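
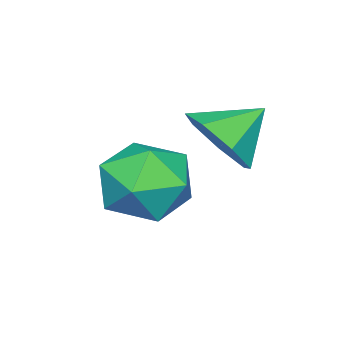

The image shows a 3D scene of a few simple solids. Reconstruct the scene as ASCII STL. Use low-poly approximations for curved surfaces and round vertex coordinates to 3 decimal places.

solid 
facet normal 0.506 0.615 0.605
outer loop
vertex 3.358 -0.911 -3.265
vertex 3.404 -1.563 -2.641
vertex 4.055 -1.486 -3.263
endloop
endfacet
facet normal 0.635 0.769 -0.079
outer loop
vertex 3.358 -0.911 -3.265
vertex 4.055 -1.486 -3.263
vertex 3.668 -1.247 -4.045
endloop
endfacet
facet normal 0.011 0.920 -0.392
outer loop
vertex 3.358 -0.911 -3.265
vertex 3.668 -1.247 -4.045
vertex 2.777 -1.177 -3.905
endloop
endfacet
facet normal -0.502 0.859 0.099
outer loop
vertex 3.358 -0.911 -3.265
vertex 2.777 -1.177 -3.905
vertex 2.614 -1.372 -3.037
endloop
endfacet
facet normal -0.196 0.671 0.715
outer loop
vertex 3.358 -0.911 -3.265
vertex 2.614 -1.372 -3.037
vertex 3.404 -1.563 -2.641
endloop
endfacet
facet normal 0.902 0.185 -0.390
outer loop
vertex 3.668 -1.247 -4.045
vertex 4.055 -1.486 -3.263
vertex 3.906 -2.108 -3.903
endloop
endfacet
facet normal 0.693 -0.064 0.718
outer loop
vertex 4.055 -1.486 -3.263
vertex 3.404 -1.563 -2.641
vertex 3.743 -2.303 -3.035
endloop
endfacet
facet normal -0.443 0.025 0.896
outer loop
vertex 3.404 -1.563 -2.641
vertex 2.614 -1.372 -3.037
vertex 2.852 -2.233 -2.895
endloop
endfacet
facet normal -0.938 0.330 -0.102
outer loop
vertex 2.614 -1.372 -3.037
vertex 2.777 -1.177 -3.905
vertex 2.465 -1.994 -3.677
endloop
endfacet
facet normal -0.107 0.429 -0.897
outer loop
vertex 2.777 -1.177 -3.905
vertex 3.668 -1.247 -4.045
vertex 3.116 -1.917 -4.299
endloop
endfacet
facet normal 0.502 -0.859 -0.099
outer loop
vertex 3.162 -2.569 -3.675
vertex 3.906 -2.108 -3.903
vertex 3.743 -2.303 -3.035
endloop
endfacet
facet normal -0.011 -0.920 0.392
outer loop
vertex 3.162 -2.569 -3.675
vertex 3.743 -2.303 -3.035
vertex 2.852 -2.233 -2.895
endloop
endfacet
facet normal -0.635 -0.769 0.079
outer loop
vertex 3.162 -2.569 -3.675
vertex 2.852 -2.233 -2.895
vertex 2.465 -1.994 -3.677
endloop
endfacet
facet normal -0.506 -0.615 -0.605
outer loop
vertex 3.162 -2.569 -3.675
vertex 2.465 -1.994 -3.677
vertex 3.116 -1.917 -4.299
endloop
endfacet
facet normal 0.196 -0.671 -0.715
outer loop
vertex 3.162 -2.569 -3.675
vertex 3.116 -1.917 -4.299
vertex 3.906 -2.108 -3.903
endloop
endfacet
facet normal 0.938 -0.330 0.102
outer loop
vertex 3.743 -2.303 -3.035
vertex 3.906 -2.108 -3.903
vertex 4.055 -1.486 -3.263
endloop
endfacet
facet normal 0.107 -0.429 0.897
outer loop
vertex 2.852 -2.233 -2.895
vertex 3.743 -2.303 -3.035
vertex 3.404 -1.563 -2.641
endloop
endfacet
facet normal -0.902 -0.185 0.390
outer loop
vertex 2.465 -1.994 -3.677
vertex 2.852 -2.233 -2.895
vertex 2.614 -1.372 -3.037
endloop
endfacet
facet normal -0.693 0.064 -0.718
outer loop
vertex 3.116 -1.917 -4.299
vertex 2.465 -1.994 -3.677
vertex 2.777 -1.177 -3.905
endloop
endfacet
facet normal 0.443 -0.025 -0.896
outer loop
vertex 3.906 -2.108 -3.903
vertex 3.116 -1.917 -4.299
vertex 3.668 -1.247 -4.045
endloop
endfacet
facet normal 0.709 -0.427 -0.561
outer loop
vertex 3.441 -0.584 -1.784
vertex 2.961 -0.588 -2.387
vertex 3.46 -0.041 -2.173
endloop
endfacet
facet normal 0.185 0.568 0.802
outer loop
vertex 3.441 -0.584 -1.784
vertex 3.46 -0.041 -2.173
vertex 2.239 -0.152 -1.813
endloop
endfacet
facet normal 0.709 -0.426 -0.562
outer loop
vertex 3.46 -0.041 -2.173
vertex 2.961 -0.588 -2.387
vertex 3.103 0.091 -2.723
endloop
endfacet
facet normal -0.016 0.970 0.243
outer loop
vertex 3.46 -0.041 -2.173
vertex 3.103 0.091 -2.723
vertex 2.239 -0.152 -1.813
endloop
endfacet
facet normal 0.709 -0.426 -0.562
outer loop
vertex 3.103 0.091 -2.723
vertex 2.961 -0.588 -2.387
vertex 2.64 -0.289 -3.019
endloop
endfacet
facet normal -0.507 0.821 -0.262
outer loop
vertex 3.103 0.091 -2.723
vertex 2.64 -0.289 -3.019
vertex 2.239 -0.152 -1.813
endloop
endfacet
facet normal 0.709 -0.427 -0.562
outer loop
vertex 2.64 -0.289 -3.019
vertex 2.961 -0.588 -2.387
vertex 2.419 -0.893 -2.839
endloop
endfacet
facet normal -0.914 0.236 -0.331
outer loop
vertex 2.64 -0.289 -3.019
vertex 2.419 -0.893 -2.839
vertex 2.239 -0.152 -1.813
endloop
endfacet
facet normal 0.709 -0.428 -0.561
outer loop
vertex 2.419 -0.893 -2.839
vertex 2.961 -0.588 -2.387
vertex 2.606 -1.267 -2.318
endloop
endfacet
facet normal -0.934 -0.347 0.086
outer loop
vertex 2.419 -0.893 -2.839
vertex 2.606 -1.267 -2.318
vertex 2.239 -0.152 -1.813
endloop
endfacet
facet normal 0.708 -0.427 -0.562
outer loop
vertex 2.606 -1.267 -2.318
vertex 2.961 -0.588 -2.387
vertex 3.061 -1.13 -1.849
endloop
endfacet
facet normal -0.551 -0.488 0.677
outer loop
vertex 2.606 -1.267 -2.318
vertex 3.061 -1.13 -1.849
vertex 2.239 -0.152 -1.813
endloop
endfacet
facet normal 0.709 -0.427 -0.562
outer loop
vertex 3.061 -1.13 -1.849
vertex 2.961 -0.588 -2.387
vertex 3.441 -0.584 -1.784
endloop
endfacet
facet normal -0.053 -0.081 0.995
outer loop
vertex 3.061 -1.13 -1.849
vertex 3.441 -0.584 -1.784
vertex 2.239 -0.152 -1.813
endloop
endfacet

endsolid


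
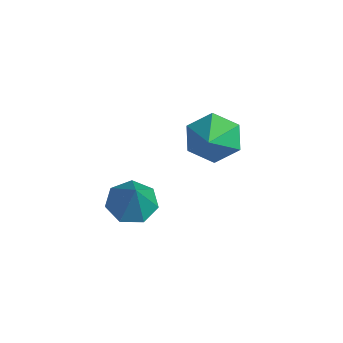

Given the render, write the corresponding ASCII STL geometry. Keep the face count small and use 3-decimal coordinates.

solid 
facet normal -0.793 0.298 -0.531
outer loop
vertex -3.579 3.283 1.829
vertex -4.133 2.473 2.202
vertex -4.132 3.389 2.715
endloop
endfacet
facet normal 0.595 0.753 0.281
outer loop
vertex -3.579 3.283 1.829
vertex -4.132 3.389 2.715
vertex -2.467 1.847 3.318
endloop
endfacet
facet normal -0.793 0.298 -0.531
outer loop
vertex -4.132 3.389 2.715
vertex -4.133 2.473 2.202
vertex -4.687 2.579 3.088
endloop
endfacet
facet normal 0.036 0.398 0.917
outer loop
vertex -4.132 3.389 2.715
vertex -4.687 2.579 3.088
vertex -2.467 1.847 3.318
endloop
endfacet
facet normal -0.793 0.297 -0.532
outer loop
vertex -4.687 2.579 3.088
vertex -4.133 2.473 2.202
vertex -4.687 1.662 2.575
endloop
endfacet
facet normal -0.244 -0.473 0.846
outer loop
vertex -4.687 2.579 3.088
vertex -4.687 1.662 2.575
vertex -2.467 1.847 3.318
endloop
endfacet
facet normal -0.793 0.297 -0.532
outer loop
vertex -4.687 1.662 2.575
vertex -4.133 2.473 2.202
vertex -4.133 1.556 1.689
endloop
endfacet
facet normal 0.035 -0.989 0.141
outer loop
vertex -4.687 1.662 2.575
vertex -4.133 1.556 1.689
vertex -2.467 1.847 3.318
endloop
endfacet
facet normal -0.793 0.297 -0.532
outer loop
vertex -4.133 1.556 1.689
vertex -4.133 2.473 2.202
vertex -3.579 2.367 1.316
endloop
endfacet
facet normal 0.595 -0.634 -0.495
outer loop
vertex -4.133 1.556 1.689
vertex -3.579 2.367 1.316
vertex -2.467 1.847 3.318
endloop
endfacet
facet normal -0.793 0.298 -0.531
outer loop
vertex -3.579 2.367 1.316
vertex -4.133 2.473 2.202
vertex -3.579 3.283 1.829
endloop
endfacet
facet normal 0.874 0.237 -0.424
outer loop
vertex -3.579 2.367 1.316
vertex -3.579 3.283 1.829
vertex -2.467 1.847 3.318
endloop
endfacet
facet normal -0.565 0.046 -0.824
outer loop
vertex 0.476 -1.059 2.179
vertex -0.232 -1.281 2.652
vertex 0.083 -0.478 2.481
endloop
endfacet
facet normal 0.825 0.565 -0.014
outer loop
vertex 0.476 -1.059 2.179
vertex 0.083 -0.478 2.481
vertex 0.712 -1.359 4.028
endloop
endfacet
facet normal -0.565 0.046 -0.824
outer loop
vertex 0.083 -0.478 2.481
vertex -0.232 -1.281 2.652
vertex -0.547 -0.502 2.912
endloop
endfacet
facet normal 0.243 0.882 0.404
outer loop
vertex 0.083 -0.478 2.481
vertex -0.547 -0.502 2.912
vertex 0.712 -1.359 4.028
endloop
endfacet
facet normal -0.566 0.046 -0.823
outer loop
vertex -0.547 -0.502 2.912
vertex -0.232 -1.281 2.652
vertex -0.94 -1.112 3.148
endloop
endfacet
facet normal -0.339 0.521 0.783
outer loop
vertex -0.547 -0.502 2.912
vertex -0.94 -1.112 3.148
vertex 0.712 -1.359 4.028
endloop
endfacet
facet normal -0.566 0.047 -0.823
outer loop
vertex -0.94 -1.112 3.148
vertex -0.232 -1.281 2.652
vertex -0.8 -1.85 3.01
endloop
endfacet
facet normal -0.484 -0.249 0.839
outer loop
vertex -0.94 -1.112 3.148
vertex -0.8 -1.85 3.01
vertex 0.712 -1.359 4.028
endloop
endfacet
facet normal -0.566 0.047 -0.823
outer loop
vertex -0.8 -1.85 3.01
vertex -0.232 -1.281 2.652
vertex -0.233 -2.16 2.603
endloop
endfacet
facet normal -0.082 -0.845 0.529
outer loop
vertex -0.8 -1.85 3.01
vertex -0.233 -2.16 2.603
vertex 0.712 -1.359 4.028
endloop
endfacet
facet normal -0.565 0.047 -0.824
outer loop
vertex -0.233 -2.16 2.603
vertex -0.232 -1.281 2.652
vertex 0.335 -1.808 2.233
endloop
endfacet
facet normal 0.565 -0.821 0.087
outer loop
vertex -0.233 -2.16 2.603
vertex 0.335 -1.808 2.233
vertex 0.712 -1.359 4.028
endloop
endfacet
facet normal -0.565 0.047 -0.824
outer loop
vertex 0.335 -1.808 2.233
vertex -0.232 -1.281 2.652
vertex 0.476 -1.059 2.179
endloop
endfacet
facet normal 0.969 -0.194 -0.155
outer loop
vertex 0.335 -1.808 2.233
vertex 0.476 -1.059 2.179
vertex 0.712 -1.359 4.028
endloop
endfacet

endsolid


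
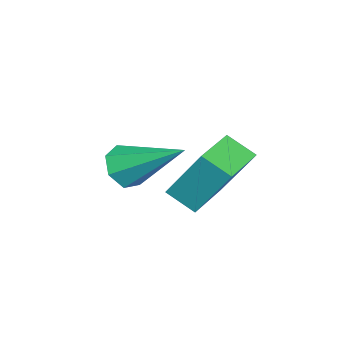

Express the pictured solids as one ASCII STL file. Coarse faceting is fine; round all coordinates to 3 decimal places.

solid 
facet normal -0.128 -0.838 -0.530
outer loop
vertex -2.352 -3.345 -2.0
vertex -2.843 -3.533 -1.584
vertex -2.887 -3.171 -2.146
endloop
endfacet
facet normal 0.391 0.685 -0.615
outer loop
vertex -2.352 -3.345 -2.0
vertex -2.887 -3.171 -2.146
vertex -2.597 -1.907 -0.556
endloop
endfacet
facet normal -0.126 -0.838 -0.530
outer loop
vertex -2.887 -3.171 -2.146
vertex -2.843 -3.533 -1.584
vertex -3.389 -3.271 -1.869
endloop
endfacet
facet normal -0.431 0.743 -0.512
outer loop
vertex -2.887 -3.171 -2.146
vertex -3.389 -3.271 -1.869
vertex -2.597 -1.907 -0.556
endloop
endfacet
facet normal -0.126 -0.839 -0.530
outer loop
vertex -3.389 -3.271 -1.869
vertex -2.843 -3.533 -1.584
vertex -3.479 -3.568 -1.378
endloop
endfacet
facet normal -0.898 0.430 0.095
outer loop
vertex -3.389 -3.271 -1.869
vertex -3.479 -3.568 -1.378
vertex -2.597 -1.907 -0.556
endloop
endfacet
facet normal -0.126 -0.838 -0.531
outer loop
vertex -3.479 -3.568 -1.378
vertex -2.843 -3.533 -1.584
vertex -3.09 -3.839 -1.042
endloop
endfacet
facet normal -0.661 -0.020 0.750
outer loop
vertex -3.479 -3.568 -1.378
vertex -3.09 -3.839 -1.042
vertex -2.597 -1.907 -0.556
endloop
endfacet
facet normal -0.126 -0.838 -0.531
outer loop
vertex -3.09 -3.839 -1.042
vertex -2.843 -3.533 -1.584
vertex -2.515 -3.88 -1.114
endloop
endfacet
facet normal 0.101 -0.267 0.958
outer loop
vertex -3.09 -3.839 -1.042
vertex -2.515 -3.88 -1.114
vertex -2.597 -1.907 -0.556
endloop
endfacet
facet normal -0.126 -0.838 -0.531
outer loop
vertex -2.515 -3.88 -1.114
vertex -2.843 -3.533 -1.584
vertex -2.186 -3.66 -1.54
endloop
endfacet
facet normal 0.816 -0.126 0.565
outer loop
vertex -2.515 -3.88 -1.114
vertex -2.186 -3.66 -1.54
vertex -2.597 -1.907 -0.556
endloop
endfacet
facet normal -0.127 -0.839 -0.529
outer loop
vertex -2.186 -3.66 -1.54
vertex -2.843 -3.533 -1.584
vertex -2.352 -3.345 -2.0
endloop
endfacet
facet normal 0.945 0.298 -0.137
outer loop
vertex -2.186 -3.66 -1.54
vertex -2.352 -3.345 -2.0
vertex -2.597 -1.907 -0.556
endloop
endfacet
facet normal -0.998 0.069 0.007
outer loop
vertex -2.302 -0.781 0.316
vertex -2.255 -0.05 -0.153
vertex -2.372 -1.657 -1.057
endloop
endfacet
facet normal -0.054 -0.841 0.539
outer loop
vertex -1.025 -1.75 -1.067
vertex -2.302 -0.781 0.316
vertex -2.372 -1.657 -1.057
endloop
endfacet
facet normal -0.998 0.069 0.007
outer loop
vertex -2.372 -1.657 -1.057
vertex -2.255 -0.05 -0.153
vertex -2.325 -0.925 -1.526
endloop
endfacet
facet normal -0.043 -0.537 -0.842
outer loop
vertex -2.325 -0.925 -1.526
vertex -1.025 -1.75 -1.067
vertex -2.372 -1.657 -1.057
endloop
endfacet
facet normal 0.043 0.538 0.842
outer loop
vertex -2.302 -0.781 0.316
vertex -0.908 -0.143 -0.163
vertex -2.255 -0.05 -0.153
endloop
endfacet
facet normal -0.055 -0.841 0.539
outer loop
vertex -0.955 -0.875 0.306
vertex -2.302 -0.781 0.316
vertex -1.025 -1.75 -1.067
endloop
endfacet
facet normal 0.044 0.537 0.842
outer loop
vertex -0.955 -0.875 0.306
vertex -0.908 -0.143 -0.163
vertex -2.302 -0.781 0.316
endloop
endfacet
facet normal 0.054 0.841 -0.539
outer loop
vertex -2.255 -0.05 -0.153
vertex -0.908 -0.143 -0.163
vertex -2.325 -0.925 -1.526
endloop
endfacet
facet normal -0.044 -0.537 -0.842
outer loop
vertex -0.978 -1.019 -1.536
vertex -1.025 -1.75 -1.067
vertex -2.325 -0.925 -1.526
endloop
endfacet
facet normal 0.055 0.841 -0.539
outer loop
vertex -2.325 -0.925 -1.526
vertex -0.908 -0.143 -0.163
vertex -0.978 -1.019 -1.536
endloop
endfacet
facet normal 0.998 -0.069 -0.007
outer loop
vertex -0.978 -1.019 -1.536
vertex -0.955 -0.875 0.306
vertex -1.025 -1.75 -1.067
endloop
endfacet
facet normal 0.998 -0.069 -0.007
outer loop
vertex -0.908 -0.143 -0.163
vertex -0.955 -0.875 0.306
vertex -0.978 -1.019 -1.536
endloop
endfacet

endsolid


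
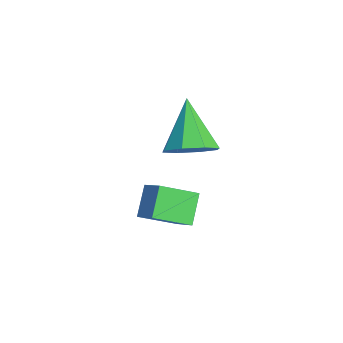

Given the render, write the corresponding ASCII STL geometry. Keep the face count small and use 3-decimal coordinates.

solid 
facet normal 0.701 -0.123 -0.702
outer loop
vertex -1.908 2.613 -3.185
vertex -2.496 3.088 -3.855
vertex -1.786 3.376 -3.197
endloop
endfacet
facet normal 0.359 -0.043 0.932
outer loop
vertex -1.908 2.613 -3.185
vertex -1.786 3.376 -3.197
vertex -4.004 3.352 -2.345
endloop
endfacet
facet normal 0.701 -0.123 -0.703
outer loop
vertex -1.786 3.376 -3.197
vertex -2.496 3.088 -3.855
vertex -2.08 3.971 -3.594
endloop
endfacet
facet normal 0.274 0.624 0.732
outer loop
vertex -1.786 3.376 -3.197
vertex -2.08 3.971 -3.594
vertex -4.004 3.352 -2.345
endloop
endfacet
facet normal 0.701 -0.122 -0.703
outer loop
vertex -2.08 3.971 -3.594
vertex -2.496 3.088 -3.855
vertex -2.618 4.049 -4.144
endloop
endfacet
facet normal -0.134 0.954 0.267
outer loop
vertex -2.08 3.971 -3.594
vertex -2.618 4.049 -4.144
vertex -4.004 3.352 -2.345
endloop
endfacet
facet normal 0.701 -0.122 -0.702
outer loop
vertex -2.618 4.049 -4.144
vertex -2.496 3.088 -3.855
vertex -3.084 3.564 -4.525
endloop
endfacet
facet normal -0.628 0.754 -0.192
outer loop
vertex -2.618 4.049 -4.144
vertex -3.084 3.564 -4.525
vertex -4.004 3.352 -2.345
endloop
endfacet
facet normal 0.701 -0.123 -0.703
outer loop
vertex -3.084 3.564 -4.525
vertex -2.496 3.088 -3.855
vertex -3.206 2.8 -4.513
endloop
endfacet
facet normal -0.917 0.141 -0.373
outer loop
vertex -3.084 3.564 -4.525
vertex -3.206 2.8 -4.513
vertex -4.004 3.352 -2.345
endloop
endfacet
facet normal 0.701 -0.123 -0.703
outer loop
vertex -3.206 2.8 -4.513
vertex -2.496 3.088 -3.855
vertex -2.912 2.206 -4.116
endloop
endfacet
facet normal -0.832 -0.527 -0.172
outer loop
vertex -3.206 2.8 -4.513
vertex -2.912 2.206 -4.116
vertex -4.004 3.352 -2.345
endloop
endfacet
facet normal 0.701 -0.123 -0.702
outer loop
vertex -2.912 2.206 -4.116
vertex -2.496 3.088 -3.855
vertex -2.375 2.128 -3.566
endloop
endfacet
facet normal -0.424 -0.857 0.293
outer loop
vertex -2.912 2.206 -4.116
vertex -2.375 2.128 -3.566
vertex -4.004 3.352 -2.345
endloop
endfacet
facet normal 0.701 -0.123 -0.702
outer loop
vertex -2.375 2.128 -3.566
vertex -2.496 3.088 -3.855
vertex -1.908 2.613 -3.185
endloop
endfacet
facet normal 0.069 -0.657 0.751
outer loop
vertex -2.375 2.128 -3.566
vertex -1.908 2.613 -3.185
vertex -4.004 3.352 -2.345
endloop
endfacet
facet normal -0.626 0.362 0.690
outer loop
vertex -0.058 0.871 -3.123
vertex 0.737 1.165 -2.556
vertex -0.054 2.184 -3.808
endloop
endfacet
facet normal -0.779 -0.288 -0.556
outer loop
vertex 0.723 1.735 -4.664
vertex -0.058 0.871 -3.123
vertex -0.054 2.184 -3.808
endloop
endfacet
facet normal -0.626 0.362 0.690
outer loop
vertex -0.054 2.184 -3.808
vertex 0.737 1.165 -2.556
vertex 0.741 2.477 -3.241
endloop
endfacet
facet normal 0.003 0.887 -0.462
outer loop
vertex 0.741 2.477 -3.241
vertex 0.723 1.735 -4.664
vertex -0.054 2.184 -3.808
endloop
endfacet
facet normal -0.002 -0.886 0.463
outer loop
vertex -0.058 0.871 -3.123
vertex 1.514 0.716 -3.412
vertex 0.737 1.165 -2.556
endloop
endfacet
facet normal -0.779 -0.288 -0.557
outer loop
vertex 0.719 0.423 -3.979
vertex -0.058 0.871 -3.123
vertex 0.723 1.735 -4.664
endloop
endfacet
facet normal -0.003 -0.887 0.462
outer loop
vertex 0.719 0.423 -3.979
vertex 1.514 0.716 -3.412
vertex -0.058 0.871 -3.123
endloop
endfacet
facet normal 0.779 0.288 0.556
outer loop
vertex 0.737 1.165 -2.556
vertex 1.514 0.716 -3.412
vertex 0.741 2.477 -3.241
endloop
endfacet
facet normal 0.002 0.887 -0.462
outer loop
vertex 1.518 2.029 -4.097
vertex 0.723 1.735 -4.664
vertex 0.741 2.477 -3.241
endloop
endfacet
facet normal 0.779 0.288 0.557
outer loop
vertex 0.741 2.477 -3.241
vertex 1.514 0.716 -3.412
vertex 1.518 2.029 -4.097
endloop
endfacet
facet normal 0.626 -0.362 -0.690
outer loop
vertex 1.518 2.029 -4.097
vertex 0.719 0.423 -3.979
vertex 0.723 1.735 -4.664
endloop
endfacet
facet normal 0.626 -0.362 -0.691
outer loop
vertex 1.514 0.716 -3.412
vertex 0.719 0.423 -3.979
vertex 1.518 2.029 -4.097
endloop
endfacet

endsolid


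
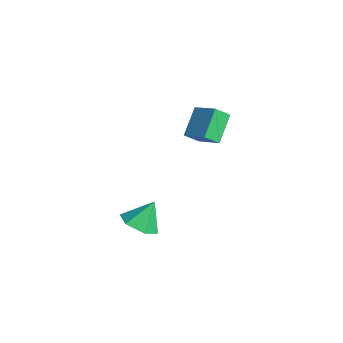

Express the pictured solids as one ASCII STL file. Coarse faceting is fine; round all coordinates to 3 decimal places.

solid 
facet normal -0.489 0.605 0.629
outer loop
vertex -0.699 4.19 1.177
vertex -0.599 4.967 0.508
vertex -2.051 3.79 0.511
endloop
endfacet
facet normal -0.097 -0.754 0.650
outer loop
vertex -1.181 2.713 -0.608
vertex -0.699 4.19 1.177
vertex -2.051 3.79 0.511
endloop
endfacet
facet normal -0.489 0.605 0.629
outer loop
vertex -2.051 3.79 0.511
vertex -0.599 4.967 0.508
vertex -1.951 4.566 -0.158
endloop
endfacet
facet normal -0.867 -0.257 -0.427
outer loop
vertex -1.951 4.566 -0.158
vertex -1.181 2.713 -0.608
vertex -2.051 3.79 0.511
endloop
endfacet
facet normal 0.867 0.256 0.427
outer loop
vertex -0.699 4.19 1.177
vertex 0.271 3.89 -0.611
vertex -0.599 4.967 0.508
endloop
endfacet
facet normal -0.097 -0.754 0.650
outer loop
vertex 0.171 3.114 0.058
vertex -0.699 4.19 1.177
vertex -1.181 2.713 -0.608
endloop
endfacet
facet normal 0.867 0.257 0.427
outer loop
vertex 0.171 3.114 0.058
vertex 0.271 3.89 -0.611
vertex -0.699 4.19 1.177
endloop
endfacet
facet normal 0.097 0.754 -0.650
outer loop
vertex -0.599 4.967 0.508
vertex 0.271 3.89 -0.611
vertex -1.951 4.566 -0.158
endloop
endfacet
facet normal -0.867 -0.256 -0.427
outer loop
vertex -1.081 3.49 -1.277
vertex -1.181 2.713 -0.608
vertex -1.951 4.566 -0.158
endloop
endfacet
facet normal 0.097 0.754 -0.650
outer loop
vertex -1.951 4.566 -0.158
vertex 0.271 3.89 -0.611
vertex -1.081 3.49 -1.277
endloop
endfacet
facet normal 0.489 -0.604 -0.629
outer loop
vertex -1.081 3.49 -1.277
vertex 0.171 3.114 0.058
vertex -1.181 2.713 -0.608
endloop
endfacet
facet normal 0.489 -0.605 -0.629
outer loop
vertex 0.271 3.89 -0.611
vertex 0.171 3.114 0.058
vertex -1.081 3.49 -1.277
endloop
endfacet
facet normal 0.037 -0.562 -0.826
outer loop
vertex 4.544 -2.372 -1.591
vertex 3.558 -2.177 -1.768
vertex 4.276 -1.564 -2.153
endloop
endfacet
facet normal 0.815 0.488 0.313
outer loop
vertex 4.544 -2.372 -1.591
vertex 4.276 -1.564 -2.153
vertex 3.502 -1.323 -0.512
endloop
endfacet
facet normal 0.038 -0.563 -0.826
outer loop
vertex 4.276 -1.564 -2.153
vertex 3.558 -2.177 -1.768
vertex 3.291 -1.37 -2.33
endloop
endfacet
facet normal 0.201 0.978 -0.049
outer loop
vertex 4.276 -1.564 -2.153
vertex 3.291 -1.37 -2.33
vertex 3.502 -1.323 -0.512
endloop
endfacet
facet normal 0.037 -0.563 -0.826
outer loop
vertex 3.291 -1.37 -2.33
vertex 3.558 -2.177 -1.768
vertex 2.572 -1.983 -1.944
endloop
endfacet
facet normal -0.631 0.774 0.053
outer loop
vertex 3.291 -1.37 -2.33
vertex 2.572 -1.983 -1.944
vertex 3.502 -1.323 -0.512
endloop
endfacet
facet normal 0.037 -0.562 -0.826
outer loop
vertex 2.572 -1.983 -1.944
vertex 3.558 -2.177 -1.768
vertex 2.84 -2.791 -1.382
endloop
endfacet
facet normal -0.852 0.077 0.518
outer loop
vertex 2.572 -1.983 -1.944
vertex 2.84 -2.791 -1.382
vertex 3.502 -1.323 -0.512
endloop
endfacet
facet normal 0.037 -0.562 -0.826
outer loop
vertex 2.84 -2.791 -1.382
vertex 3.558 -2.177 -1.768
vertex 3.826 -2.985 -1.206
endloop
endfacet
facet normal -0.238 -0.413 0.879
outer loop
vertex 2.84 -2.791 -1.382
vertex 3.826 -2.985 -1.206
vertex 3.502 -1.323 -0.512
endloop
endfacet
facet normal 0.037 -0.562 -0.826
outer loop
vertex 3.826 -2.985 -1.206
vertex 3.558 -2.177 -1.768
vertex 4.544 -2.372 -1.591
endloop
endfacet
facet normal 0.594 -0.208 0.777
outer loop
vertex 3.826 -2.985 -1.206
vertex 4.544 -2.372 -1.591
vertex 3.502 -1.323 -0.512
endloop
endfacet

endsolid


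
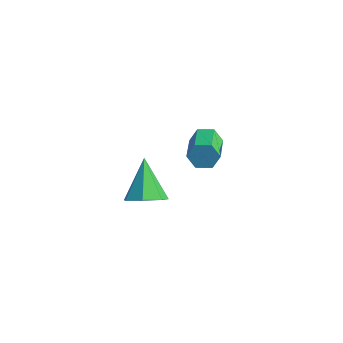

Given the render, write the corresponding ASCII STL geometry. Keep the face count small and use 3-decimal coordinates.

solid 
facet normal -0.572 0.756 -0.318
outer loop
vertex -2.946 2.122 -1.603
vertex -3.39 2.032 -1.018
vertex -2.81 2.489 -0.975
endloop
endfacet
facet normal 0.800 0.427 -0.423
outer loop
vertex -2.946 2.122 -1.603
vertex -2.81 2.489 -0.975
vertex -1.945 0.798 -1.046
endloop
endfacet
facet normal 0.800 0.427 -0.423
outer loop
vertex -1.945 0.798 -1.046
vertex -2.81 2.489 -0.975
vertex -1.809 1.165 -0.418
endloop
endfacet
facet normal 0.571 -0.757 0.319
outer loop
vertex -1.945 0.798 -1.046
vertex -1.809 1.165 -0.418
vertex -2.39 0.708 -0.462
endloop
endfacet
facet normal -0.572 0.756 -0.319
outer loop
vertex -2.81 2.489 -0.975
vertex -3.39 2.032 -1.018
vertex -3.255 2.399 -0.39
endloop
endfacet
facet normal 0.559 0.643 0.524
outer loop
vertex -2.81 2.489 -0.975
vertex -3.255 2.399 -0.39
vertex -1.809 1.165 -0.418
endloop
endfacet
facet normal 0.559 0.643 0.524
outer loop
vertex -1.809 1.165 -0.418
vertex -3.255 2.399 -0.39
vertex -2.254 1.075 0.167
endloop
endfacet
facet normal 0.571 -0.757 0.318
outer loop
vertex -1.809 1.165 -0.418
vertex -2.254 1.075 0.167
vertex -2.39 0.708 -0.462
endloop
endfacet
facet normal -0.572 0.756 -0.319
outer loop
vertex -3.255 2.399 -0.39
vertex -3.39 2.032 -1.018
vertex -3.835 1.942 -0.434
endloop
endfacet
facet normal -0.242 0.215 0.946
outer loop
vertex -3.255 2.399 -0.39
vertex -3.835 1.942 -0.434
vertex -2.254 1.075 0.167
endloop
endfacet
facet normal -0.242 0.215 0.946
outer loop
vertex -2.254 1.075 0.167
vertex -3.835 1.942 -0.434
vertex -2.834 0.618 0.123
endloop
endfacet
facet normal 0.572 -0.756 0.318
outer loop
vertex -2.254 1.075 0.167
vertex -2.834 0.618 0.123
vertex -2.39 0.708 -0.462
endloop
endfacet
facet normal -0.571 0.757 -0.319
outer loop
vertex -3.835 1.942 -0.434
vertex -3.39 2.032 -1.018
vertex -3.971 1.575 -1.062
endloop
endfacet
facet normal -0.800 -0.427 0.423
outer loop
vertex -3.835 1.942 -0.434
vertex -3.971 1.575 -1.062
vertex -2.834 0.618 0.123
endloop
endfacet
facet normal -0.800 -0.427 0.423
outer loop
vertex -2.834 0.618 0.123
vertex -3.971 1.575 -1.062
vertex -2.97 0.251 -0.505
endloop
endfacet
facet normal 0.572 -0.756 0.318
outer loop
vertex -2.834 0.618 0.123
vertex -2.97 0.251 -0.505
vertex -2.39 0.708 -0.462
endloop
endfacet
facet normal -0.571 0.757 -0.318
outer loop
vertex -3.971 1.575 -1.062
vertex -3.39 2.032 -1.018
vertex -3.526 1.665 -1.647
endloop
endfacet
facet normal -0.559 -0.643 -0.524
outer loop
vertex -3.971 1.575 -1.062
vertex -3.526 1.665 -1.647
vertex -2.97 0.251 -0.505
endloop
endfacet
facet normal -0.559 -0.643 -0.524
outer loop
vertex -2.97 0.251 -0.505
vertex -3.526 1.665 -1.647
vertex -2.525 0.341 -1.09
endloop
endfacet
facet normal 0.572 -0.756 0.319
outer loop
vertex -2.97 0.251 -0.505
vertex -2.525 0.341 -1.09
vertex -2.39 0.708 -0.462
endloop
endfacet
facet normal -0.572 0.756 -0.318
outer loop
vertex -3.526 1.665 -1.647
vertex -3.39 2.032 -1.018
vertex -2.946 2.122 -1.603
endloop
endfacet
facet normal 0.242 -0.215 -0.946
outer loop
vertex -3.526 1.665 -1.647
vertex -2.946 2.122 -1.603
vertex -2.525 0.341 -1.09
endloop
endfacet
facet normal 0.242 -0.215 -0.946
outer loop
vertex -2.525 0.341 -1.09
vertex -2.946 2.122 -1.603
vertex -1.945 0.798 -1.046
endloop
endfacet
facet normal 0.572 -0.756 0.319
outer loop
vertex -2.525 0.341 -1.09
vertex -1.945 0.798 -1.046
vertex -2.39 0.708 -0.462
endloop
endfacet
facet normal 0.506 -0.514 -0.693
outer loop
vertex -0.802 -3.692 1.142
vertex -1.602 -3.806 0.643
vertex -0.964 -3.104 0.588
endloop
endfacet
facet normal 0.575 0.639 0.511
outer loop
vertex -0.802 -3.692 1.142
vertex -0.964 -3.104 0.588
vertex -2.618 -2.774 2.037
endloop
endfacet
facet normal 0.505 -0.514 -0.693
outer loop
vertex -0.964 -3.104 0.588
vertex -1.602 -3.806 0.643
vertex -1.607 -3.044 0.075
endloop
endfacet
facet normal 0.142 0.988 -0.063
outer loop
vertex -0.964 -3.104 0.588
vertex -1.607 -3.044 0.075
vertex -2.618 -2.774 2.037
endloop
endfacet
facet normal 0.505 -0.514 -0.693
outer loop
vertex -1.607 -3.044 0.075
vertex -1.602 -3.806 0.643
vertex -2.246 -3.558 -0.01
endloop
endfacet
facet normal -0.547 0.744 -0.384
outer loop
vertex -1.607 -3.044 0.075
vertex -2.246 -3.558 -0.01
vertex -2.618 -2.774 2.037
endloop
endfacet
facet normal 0.505 -0.514 -0.693
outer loop
vertex -2.246 -3.558 -0.01
vertex -1.602 -3.806 0.643
vertex -2.4 -4.259 0.397
endloop
endfacet
facet normal -0.973 0.091 -0.212
outer loop
vertex -2.246 -3.558 -0.01
vertex -2.4 -4.259 0.397
vertex -2.618 -2.774 2.037
endloop
endfacet
facet normal 0.505 -0.514 -0.693
outer loop
vertex -2.4 -4.259 0.397
vertex -1.602 -3.806 0.643
vertex -1.953 -4.618 0.989
endloop
endfacet
facet normal -0.815 -0.479 0.325
outer loop
vertex -2.4 -4.259 0.397
vertex -1.953 -4.618 0.989
vertex -2.618 -2.774 2.037
endloop
endfacet
facet normal 0.505 -0.514 -0.694
outer loop
vertex -1.953 -4.618 0.989
vertex -1.602 -3.806 0.643
vertex -1.242 -4.366 1.32
endloop
endfacet
facet normal -0.192 -0.536 0.822
outer loop
vertex -1.953 -4.618 0.989
vertex -1.242 -4.366 1.32
vertex -2.618 -2.774 2.037
endloop
endfacet
facet normal 0.506 -0.513 -0.693
outer loop
vertex -1.242 -4.366 1.32
vertex -1.602 -3.806 0.643
vertex -0.802 -3.692 1.142
endloop
endfacet
facet normal 0.426 -0.039 0.904
outer loop
vertex -1.242 -4.366 1.32
vertex -0.802 -3.692 1.142
vertex -2.618 -2.774 2.037
endloop
endfacet

endsolid


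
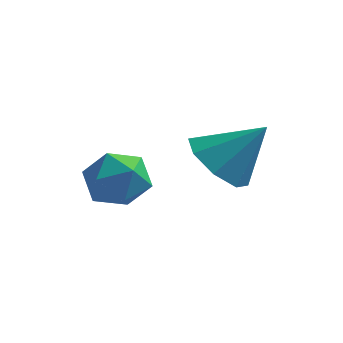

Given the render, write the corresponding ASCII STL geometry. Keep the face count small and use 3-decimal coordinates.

solid 
facet normal 0.343 0.084 0.936
outer loop
vertex 0.781 0.444 -2.681
vertex 0.112 0.019 -2.398
vertex 0.811 -0.394 -2.617
endloop
endfacet
facet normal 0.882 0.067 0.467
outer loop
vertex 0.781 0.444 -2.681
vertex 0.811 -0.394 -2.617
vertex 1.139 -0.011 -3.291
endloop
endfacet
facet normal 0.793 0.609 0.011
outer loop
vertex 0.781 0.444 -2.681
vertex 1.139 -0.011 -3.291
vertex 0.643 0.639 -3.487
endloop
endfacet
facet normal 0.199 0.960 0.198
outer loop
vertex 0.781 0.444 -2.681
vertex 0.643 0.639 -3.487
vertex 0.008 0.657 -2.936
endloop
endfacet
facet normal -0.078 0.635 0.768
outer loop
vertex 0.781 0.444 -2.681
vertex 0.008 0.657 -2.936
vertex 0.112 0.019 -2.398
endloop
endfacet
facet normal 0.835 -0.542 0.099
outer loop
vertex 1.139 -0.011 -3.291
vertex 0.811 -0.394 -2.617
vertex 0.692 -0.717 -3.384
endloop
endfacet
facet normal -0.037 -0.516 0.856
outer loop
vertex 0.811 -0.394 -2.617
vertex 0.112 0.019 -2.398
vertex 0.057 -0.699 -2.833
endloop
endfacet
facet normal -0.717 0.377 0.586
outer loop
vertex 0.112 0.019 -2.398
vertex 0.008 0.657 -2.936
vertex -0.439 -0.049 -3.029
endloop
endfacet
facet normal -0.268 0.902 -0.338
outer loop
vertex 0.008 0.657 -2.936
vertex 0.643 0.639 -3.487
vertex -0.111 0.334 -3.703
endloop
endfacet
facet normal 0.692 0.335 -0.640
outer loop
vertex 0.643 0.639 -3.487
vertex 1.139 -0.011 -3.291
vertex 0.588 -0.079 -3.922
endloop
endfacet
facet normal -0.199 -0.960 -0.198
outer loop
vertex -0.081 -0.504 -3.639
vertex 0.692 -0.717 -3.384
vertex 0.057 -0.699 -2.833
endloop
endfacet
facet normal -0.793 -0.609 -0.011
outer loop
vertex -0.081 -0.504 -3.639
vertex 0.057 -0.699 -2.833
vertex -0.439 -0.049 -3.029
endloop
endfacet
facet normal -0.882 -0.067 -0.467
outer loop
vertex -0.081 -0.504 -3.639
vertex -0.439 -0.049 -3.029
vertex -0.111 0.334 -3.703
endloop
endfacet
facet normal -0.343 -0.084 -0.936
outer loop
vertex -0.081 -0.504 -3.639
vertex -0.111 0.334 -3.703
vertex 0.588 -0.079 -3.922
endloop
endfacet
facet normal 0.078 -0.635 -0.768
outer loop
vertex -0.081 -0.504 -3.639
vertex 0.588 -0.079 -3.922
vertex 0.692 -0.717 -3.384
endloop
endfacet
facet normal 0.268 -0.902 0.338
outer loop
vertex 0.057 -0.699 -2.833
vertex 0.692 -0.717 -3.384
vertex 0.811 -0.394 -2.617
endloop
endfacet
facet normal -0.692 -0.335 0.640
outer loop
vertex -0.439 -0.049 -3.029
vertex 0.057 -0.699 -2.833
vertex 0.112 0.019 -2.398
endloop
endfacet
facet normal -0.835 0.542 -0.099
outer loop
vertex -0.111 0.334 -3.703
vertex -0.439 -0.049 -3.029
vertex 0.008 0.657 -2.936
endloop
endfacet
facet normal 0.037 0.516 -0.856
outer loop
vertex 0.588 -0.079 -3.922
vertex -0.111 0.334 -3.703
vertex 0.643 0.639 -3.487
endloop
endfacet
facet normal 0.717 -0.377 -0.586
outer loop
vertex 0.692 -0.717 -3.384
vertex 0.588 -0.079 -3.922
vertex 1.139 -0.011 -3.291
endloop
endfacet
facet normal -0.672 -0.186 -0.717
outer loop
vertex 2.611 2.733 -4.176
vertex 2.169 2.093 -3.596
vertex 2.081 3.045 -3.76
endloop
endfacet
facet normal 0.503 0.864 -0.007
outer loop
vertex 2.611 2.733 -4.176
vertex 2.081 3.045 -3.76
vertex 3.231 2.387 -2.464
endloop
endfacet
facet normal -0.671 -0.186 -0.717
outer loop
vertex 2.081 3.045 -3.76
vertex 2.169 2.093 -3.596
vertex 1.602 2.799 -3.248
endloop
endfacet
facet normal 0.013 0.896 0.443
outer loop
vertex 2.081 3.045 -3.76
vertex 1.602 2.799 -3.248
vertex 3.231 2.387 -2.464
endloop
endfacet
facet normal -0.672 -0.186 -0.717
outer loop
vertex 1.602 2.799 -3.248
vertex 2.169 2.093 -3.596
vertex 1.456 2.14 -2.94
endloop
endfacet
facet normal -0.289 0.457 0.841
outer loop
vertex 1.602 2.799 -3.248
vertex 1.456 2.14 -2.94
vertex 3.231 2.387 -2.464
endloop
endfacet
facet normal -0.672 -0.187 -0.717
outer loop
vertex 1.456 2.14 -2.94
vertex 2.169 2.093 -3.596
vertex 1.728 1.453 -3.016
endloop
endfacet
facet normal -0.228 -0.196 0.954
outer loop
vertex 1.456 2.14 -2.94
vertex 1.728 1.453 -3.016
vertex 3.231 2.387 -2.464
endloop
endfacet
facet normal -0.672 -0.186 -0.717
outer loop
vertex 1.728 1.453 -3.016
vertex 2.169 2.093 -3.596
vertex 2.258 1.141 -3.432
endloop
endfacet
facet normal 0.160 -0.681 0.715
outer loop
vertex 1.728 1.453 -3.016
vertex 2.258 1.141 -3.432
vertex 3.231 2.387 -2.464
endloop
endfacet
facet normal -0.672 -0.186 -0.717
outer loop
vertex 2.258 1.141 -3.432
vertex 2.169 2.093 -3.596
vertex 2.736 1.387 -3.944
endloop
endfacet
facet normal 0.650 -0.713 0.264
outer loop
vertex 2.258 1.141 -3.432
vertex 2.736 1.387 -3.944
vertex 3.231 2.387 -2.464
endloop
endfacet
facet normal -0.672 -0.186 -0.717
outer loop
vertex 2.736 1.387 -3.944
vertex 2.169 2.093 -3.596
vertex 2.882 2.046 -4.252
endloop
endfacet
facet normal 0.953 -0.274 -0.134
outer loop
vertex 2.736 1.387 -3.944
vertex 2.882 2.046 -4.252
vertex 3.231 2.387 -2.464
endloop
endfacet
facet normal -0.672 -0.186 -0.717
outer loop
vertex 2.882 2.046 -4.252
vertex 2.169 2.093 -3.596
vertex 2.611 2.733 -4.176
endloop
endfacet
facet normal 0.892 0.379 -0.246
outer loop
vertex 2.882 2.046 -4.252
vertex 2.611 2.733 -4.176
vertex 3.231 2.387 -2.464
endloop
endfacet

endsolid


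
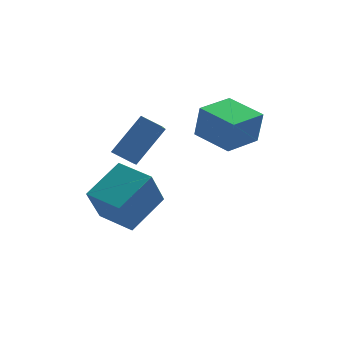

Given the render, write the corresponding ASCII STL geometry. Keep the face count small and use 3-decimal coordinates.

solid 
facet normal -0.870 0.473 0.141
outer loop
vertex -3.239 0.877 -2.562
vertex -2.305 2.298 -1.567
vertex -2.967 1.878 -4.248
endloop
endfacet
facet normal -0.474 -0.722 -0.505
outer loop
vertex -1.575 1.122 -4.473
vertex -3.239 0.877 -2.562
vertex -2.967 1.878 -4.248
endloop
endfacet
facet normal -0.870 0.473 0.141
outer loop
vertex -2.967 1.878 -4.248
vertex -2.305 2.298 -1.567
vertex -2.033 3.3 -3.254
endloop
endfacet
facet normal 0.137 0.506 -0.852
outer loop
vertex -2.033 3.3 -3.254
vertex -1.575 1.122 -4.473
vertex -2.967 1.878 -4.248
endloop
endfacet
facet normal -0.137 -0.506 0.852
outer loop
vertex -3.239 0.877 -2.562
vertex -0.913 1.542 -1.792
vertex -2.305 2.298 -1.567
endloop
endfacet
facet normal -0.474 -0.722 -0.505
outer loop
vertex -1.847 0.12 -2.786
vertex -3.239 0.877 -2.562
vertex -1.575 1.122 -4.473
endloop
endfacet
facet normal -0.138 -0.505 0.852
outer loop
vertex -1.847 0.12 -2.786
vertex -0.913 1.542 -1.792
vertex -3.239 0.877 -2.562
endloop
endfacet
facet normal 0.474 0.722 0.505
outer loop
vertex -2.305 2.298 -1.567
vertex -0.913 1.542 -1.792
vertex -2.033 3.3 -3.254
endloop
endfacet
facet normal 0.138 0.506 -0.852
outer loop
vertex -0.641 2.543 -3.478
vertex -1.575 1.122 -4.473
vertex -2.033 3.3 -3.254
endloop
endfacet
facet normal 0.474 0.722 0.505
outer loop
vertex -2.033 3.3 -3.254
vertex -0.913 1.542 -1.792
vertex -0.641 2.543 -3.478
endloop
endfacet
facet normal 0.870 -0.473 -0.141
outer loop
vertex -0.641 2.543 -3.478
vertex -1.847 0.12 -2.786
vertex -1.575 1.122 -4.473
endloop
endfacet
facet normal 0.870 -0.473 -0.141
outer loop
vertex -0.913 1.542 -1.792
vertex -1.847 0.12 -2.786
vertex -0.641 2.543 -3.478
endloop
endfacet
facet normal -0.881 0.178 0.438
outer loop
vertex -1.624 3.198 0.547
vertex -1.73 4.422 -0.165
vertex -2.576 2.23 -0.975
endloop
endfacet
facet normal 0.074 -0.862 0.502
outer loop
vertex -1.73 2.058 -1.395
vertex -1.624 3.198 0.547
vertex -2.576 2.23 -0.975
endloop
endfacet
facet normal -0.881 0.178 0.438
outer loop
vertex -2.576 2.23 -0.975
vertex -1.73 4.422 -0.165
vertex -2.682 3.453 -1.687
endloop
endfacet
facet normal -0.467 -0.475 -0.746
outer loop
vertex -2.682 3.453 -1.687
vertex -1.73 2.058 -1.395
vertex -2.576 2.23 -0.975
endloop
endfacet
facet normal 0.467 0.475 0.746
outer loop
vertex -1.624 3.198 0.547
vertex -0.884 4.25 -0.585
vertex -1.73 4.422 -0.165
endloop
endfacet
facet normal 0.075 -0.862 0.502
outer loop
vertex -0.778 3.027 0.127
vertex -1.624 3.198 0.547
vertex -1.73 2.058 -1.395
endloop
endfacet
facet normal 0.466 0.475 0.746
outer loop
vertex -0.778 3.027 0.127
vertex -0.884 4.25 -0.585
vertex -1.624 3.198 0.547
endloop
endfacet
facet normal -0.074 0.862 -0.502
outer loop
vertex -1.73 4.422 -0.165
vertex -0.884 4.25 -0.585
vertex -2.682 3.453 -1.687
endloop
endfacet
facet normal -0.466 -0.475 -0.746
outer loop
vertex -1.836 3.282 -2.107
vertex -1.73 2.058 -1.395
vertex -2.682 3.453 -1.687
endloop
endfacet
facet normal -0.075 0.862 -0.501
outer loop
vertex -2.682 3.453 -1.687
vertex -0.884 4.25 -0.585
vertex -1.836 3.282 -2.107
endloop
endfacet
facet normal 0.881 -0.178 -0.438
outer loop
vertex -1.836 3.282 -2.107
vertex -0.778 3.027 0.127
vertex -1.73 2.058 -1.395
endloop
endfacet
facet normal 0.881 -0.178 -0.438
outer loop
vertex -0.884 4.25 -0.585
vertex -0.778 3.027 0.127
vertex -1.836 3.282 -2.107
endloop
endfacet
facet normal -0.563 -0.827 0.002
outer loop
vertex 2.07 1.822 1.019
vertex 0.664 2.78 1.33
vertex 1.85 1.969 -0.427
endloop
endfacet
facet normal 0.813 -0.554 -0.180
outer loop
vertex 2.756 3.3 -0.43
vertex 2.07 1.822 1.019
vertex 1.85 1.969 -0.427
endloop
endfacet
facet normal -0.563 -0.827 0.002
outer loop
vertex 1.85 1.969 -0.427
vertex 0.664 2.78 1.33
vertex 0.444 2.927 -0.116
endloop
endfacet
facet normal -0.150 0.100 -0.984
outer loop
vertex 0.444 2.927 -0.116
vertex 2.756 3.3 -0.43
vertex 1.85 1.969 -0.427
endloop
endfacet
facet normal 0.150 -0.100 0.984
outer loop
vertex 2.07 1.822 1.019
vertex 1.57 4.111 1.327
vertex 0.664 2.78 1.33
endloop
endfacet
facet normal 0.813 -0.554 -0.180
outer loop
vertex 2.976 3.153 1.016
vertex 2.07 1.822 1.019
vertex 2.756 3.3 -0.43
endloop
endfacet
facet normal 0.150 -0.100 0.984
outer loop
vertex 2.976 3.153 1.016
vertex 1.57 4.111 1.327
vertex 2.07 1.822 1.019
endloop
endfacet
facet normal -0.813 0.554 0.180
outer loop
vertex 0.664 2.78 1.33
vertex 1.57 4.111 1.327
vertex 0.444 2.927 -0.116
endloop
endfacet
facet normal -0.150 0.100 -0.984
outer loop
vertex 1.35 4.258 -0.119
vertex 2.756 3.3 -0.43
vertex 0.444 2.927 -0.116
endloop
endfacet
facet normal -0.813 0.554 0.180
outer loop
vertex 0.444 2.927 -0.116
vertex 1.57 4.111 1.327
vertex 1.35 4.258 -0.119
endloop
endfacet
facet normal 0.563 0.827 -0.002
outer loop
vertex 1.35 4.258 -0.119
vertex 2.976 3.153 1.016
vertex 2.756 3.3 -0.43
endloop
endfacet
facet normal 0.563 0.827 -0.002
outer loop
vertex 1.57 4.111 1.327
vertex 2.976 3.153 1.016
vertex 1.35 4.258 -0.119
endloop
endfacet

endsolid


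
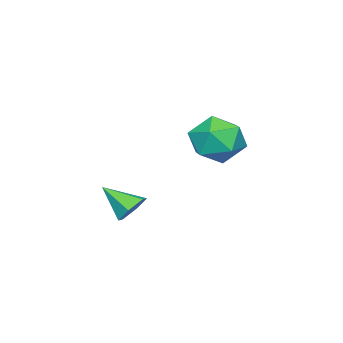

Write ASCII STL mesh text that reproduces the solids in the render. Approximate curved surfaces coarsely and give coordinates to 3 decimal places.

solid 
facet normal -0.651 -0.419 0.633
outer loop
vertex -3.656 -1.083 3.282
vertex -3.325 -1.89 3.089
vertex -2.978 -1.414 3.761
endloop
endfacet
facet normal -0.479 0.241 0.844
outer loop
vertex -3.656 -1.083 3.282
vertex -2.978 -1.414 3.761
vertex -2.975 -0.554 3.517
endloop
endfacet
facet normal -0.648 0.692 0.318
outer loop
vertex -3.656 -1.083 3.282
vertex -2.975 -0.554 3.517
vertex -3.32 -0.499 2.695
endloop
endfacet
facet normal -0.924 0.313 -0.218
outer loop
vertex -3.656 -1.083 3.282
vertex -3.32 -0.499 2.695
vertex -3.537 -1.325 2.43
endloop
endfacet
facet normal -0.927 -0.375 -0.023
outer loop
vertex -3.656 -1.083 3.282
vertex -3.537 -1.325 2.43
vertex -3.325 -1.89 3.089
endloop
endfacet
facet normal 0.228 0.265 0.937
outer loop
vertex -2.975 -0.554 3.517
vertex -2.978 -1.414 3.761
vertex -2.223 -1.035 3.47
endloop
endfacet
facet normal -0.052 -0.802 0.595
outer loop
vertex -2.978 -1.414 3.761
vertex -3.325 -1.89 3.089
vertex -2.44 -1.861 3.205
endloop
endfacet
facet normal -0.497 -0.731 -0.467
outer loop
vertex -3.325 -1.89 3.089
vertex -3.537 -1.325 2.43
vertex -2.785 -1.806 2.383
endloop
endfacet
facet normal -0.493 0.381 -0.783
outer loop
vertex -3.537 -1.325 2.43
vertex -3.32 -0.499 2.695
vertex -2.782 -0.946 2.139
endloop
endfacet
facet normal -0.044 0.995 0.085
outer loop
vertex -3.32 -0.499 2.695
vertex -2.975 -0.554 3.517
vertex -2.435 -0.47 2.811
endloop
endfacet
facet normal 0.924 -0.313 0.218
outer loop
vertex -2.104 -1.277 2.618
vertex -2.223 -1.035 3.47
vertex -2.44 -1.861 3.205
endloop
endfacet
facet normal 0.648 -0.692 -0.318
outer loop
vertex -2.104 -1.277 2.618
vertex -2.44 -1.861 3.205
vertex -2.785 -1.806 2.383
endloop
endfacet
facet normal 0.479 -0.241 -0.844
outer loop
vertex -2.104 -1.277 2.618
vertex -2.785 -1.806 2.383
vertex -2.782 -0.946 2.139
endloop
endfacet
facet normal 0.651 0.419 -0.633
outer loop
vertex -2.104 -1.277 2.618
vertex -2.782 -0.946 2.139
vertex -2.435 -0.47 2.811
endloop
endfacet
facet normal 0.927 0.375 0.023
outer loop
vertex -2.104 -1.277 2.618
vertex -2.435 -0.47 2.811
vertex -2.223 -1.035 3.47
endloop
endfacet
facet normal 0.493 -0.381 0.783
outer loop
vertex -2.44 -1.861 3.205
vertex -2.223 -1.035 3.47
vertex -2.978 -1.414 3.761
endloop
endfacet
facet normal 0.044 -0.995 -0.085
outer loop
vertex -2.785 -1.806 2.383
vertex -2.44 -1.861 3.205
vertex -3.325 -1.89 3.089
endloop
endfacet
facet normal -0.228 -0.265 -0.937
outer loop
vertex -2.782 -0.946 2.139
vertex -2.785 -1.806 2.383
vertex -3.537 -1.325 2.43
endloop
endfacet
facet normal 0.052 0.802 -0.595
outer loop
vertex -2.435 -0.47 2.811
vertex -2.782 -0.946 2.139
vertex -3.32 -0.499 2.695
endloop
endfacet
facet normal 0.497 0.731 0.467
outer loop
vertex -2.223 -1.035 3.47
vertex -2.435 -0.47 2.811
vertex -2.975 -0.554 3.517
endloop
endfacet
facet normal -0.090 0.806 -0.585
outer loop
vertex 0.796 -1.963 1.089
vertex 0.331 -1.827 1.348
vertex 0.814 -1.639 1.533
endloop
endfacet
facet normal 0.949 -0.272 0.160
outer loop
vertex 0.796 -1.963 1.089
vertex 0.814 -1.639 1.533
vertex 0.429 -2.713 1.992
endloop
endfacet
facet normal -0.090 0.807 -0.584
outer loop
vertex 0.814 -1.639 1.533
vertex 0.331 -1.827 1.348
vertex 0.348 -1.503 1.793
endloop
endfacet
facet normal 0.518 0.172 0.838
outer loop
vertex 0.814 -1.639 1.533
vertex 0.348 -1.503 1.793
vertex 0.429 -2.713 1.992
endloop
endfacet
facet normal -0.089 0.807 -0.584
outer loop
vertex 0.348 -1.503 1.793
vertex 0.331 -1.827 1.348
vertex -0.135 -1.69 1.608
endloop
endfacet
facet normal -0.396 0.123 0.910
outer loop
vertex 0.348 -1.503 1.793
vertex -0.135 -1.69 1.608
vertex 0.429 -2.713 1.992
endloop
endfacet
facet normal -0.089 0.806 -0.585
outer loop
vertex -0.135 -1.69 1.608
vertex 0.331 -1.827 1.348
vertex -0.152 -2.014 1.164
endloop
endfacet
facet normal -0.878 -0.370 0.304
outer loop
vertex -0.135 -1.69 1.608
vertex -0.152 -2.014 1.164
vertex 0.429 -2.713 1.992
endloop
endfacet
facet normal -0.090 0.807 -0.583
outer loop
vertex -0.152 -2.014 1.164
vertex 0.331 -1.827 1.348
vertex 0.313 -2.15 0.904
endloop
endfacet
facet normal -0.447 -0.813 -0.373
outer loop
vertex -0.152 -2.014 1.164
vertex 0.313 -2.15 0.904
vertex 0.429 -2.713 1.992
endloop
endfacet
facet normal -0.089 0.807 -0.584
outer loop
vertex 0.313 -2.15 0.904
vertex 0.331 -1.827 1.348
vertex 0.796 -1.963 1.089
endloop
endfacet
facet normal 0.466 -0.764 -0.445
outer loop
vertex 0.313 -2.15 0.904
vertex 0.796 -1.963 1.089
vertex 0.429 -2.713 1.992
endloop
endfacet

endsolid


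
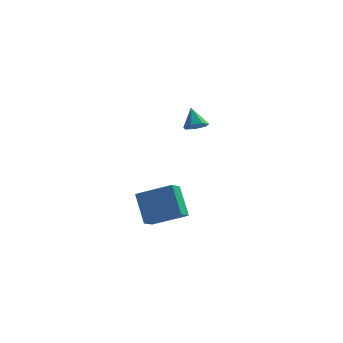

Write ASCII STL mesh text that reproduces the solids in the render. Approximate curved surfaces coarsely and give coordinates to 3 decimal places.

solid 
facet normal -0.337 0.474 0.814
outer loop
vertex -2.673 -2.88 -0.358
vertex -2.492 -2.106 -0.734
vertex -4.327 -2.838 -1.067
endloop
endfacet
facet normal -0.206 -0.880 0.428
outer loop
vertex -3.748 -3.654 -2.466
vertex -2.673 -2.88 -0.358
vertex -4.327 -2.838 -1.067
endloop
endfacet
facet normal -0.337 0.474 0.814
outer loop
vertex -4.327 -2.838 -1.067
vertex -2.492 -2.106 -0.734
vertex -4.146 -2.064 -1.443
endloop
endfacet
facet normal -0.919 0.023 -0.394
outer loop
vertex -4.146 -2.064 -1.443
vertex -3.748 -3.654 -2.466
vertex -4.327 -2.838 -1.067
endloop
endfacet
facet normal 0.919 -0.023 0.394
outer loop
vertex -2.673 -2.88 -0.358
vertex -1.913 -2.922 -2.133
vertex -2.492 -2.106 -0.734
endloop
endfacet
facet normal -0.206 -0.880 0.428
outer loop
vertex -2.094 -3.696 -1.757
vertex -2.673 -2.88 -0.358
vertex -3.748 -3.654 -2.466
endloop
endfacet
facet normal 0.919 -0.023 0.394
outer loop
vertex -2.094 -3.696 -1.757
vertex -1.913 -2.922 -2.133
vertex -2.673 -2.88 -0.358
endloop
endfacet
facet normal 0.206 0.880 -0.428
outer loop
vertex -2.492 -2.106 -0.734
vertex -1.913 -2.922 -2.133
vertex -4.146 -2.064 -1.443
endloop
endfacet
facet normal -0.919 0.023 -0.394
outer loop
vertex -3.567 -2.88 -2.842
vertex -3.748 -3.654 -2.466
vertex -4.146 -2.064 -1.443
endloop
endfacet
facet normal 0.206 0.880 -0.428
outer loop
vertex -4.146 -2.064 -1.443
vertex -1.913 -2.922 -2.133
vertex -3.567 -2.88 -2.842
endloop
endfacet
facet normal 0.337 -0.474 -0.814
outer loop
vertex -3.567 -2.88 -2.842
vertex -2.094 -3.696 -1.757
vertex -3.748 -3.654 -2.466
endloop
endfacet
facet normal 0.337 -0.474 -0.814
outer loop
vertex -1.913 -2.922 -2.133
vertex -2.094 -3.696 -1.757
vertex -3.567 -2.88 -2.842
endloop
endfacet
facet normal 0.300 -0.479 -0.825
outer loop
vertex -2.464 2.97 1.376
vertex -2.851 3.326 1.029
vertex -2.25 3.435 1.184
endloop
endfacet
facet normal 0.656 0.010 0.755
outer loop
vertex -2.464 2.97 1.376
vertex -2.25 3.435 1.184
vertex -3.209 3.894 2.011
endloop
endfacet
facet normal 0.300 -0.477 -0.826
outer loop
vertex -2.25 3.435 1.184
vertex -2.851 3.326 1.029
vertex -2.489 3.818 0.876
endloop
endfacet
facet normal 0.636 0.684 0.357
outer loop
vertex -2.25 3.435 1.184
vertex -2.489 3.818 0.876
vertex -3.209 3.894 2.011
endloop
endfacet
facet normal 0.300 -0.477 -0.826
outer loop
vertex -2.489 3.818 0.876
vertex -2.851 3.326 1.029
vertex -3.0 3.831 0.683
endloop
endfacet
facet normal 0.041 0.998 -0.041
outer loop
vertex -2.489 3.818 0.876
vertex -3.0 3.831 0.683
vertex -3.209 3.894 2.011
endloop
endfacet
facet normal 0.301 -0.477 -0.826
outer loop
vertex -3.0 3.831 0.683
vertex -2.851 3.326 1.029
vertex -3.399 3.463 0.75
endloop
endfacet
facet normal -0.684 0.716 -0.142
outer loop
vertex -3.0 3.831 0.683
vertex -3.399 3.463 0.75
vertex -3.209 3.894 2.011
endloop
endfacet
facet normal 0.301 -0.477 -0.826
outer loop
vertex -3.399 3.463 0.75
vertex -2.851 3.326 1.029
vertex -3.385 2.992 1.027
endloop
endfacet
facet normal -0.990 0.049 0.133
outer loop
vertex -3.399 3.463 0.75
vertex -3.385 2.992 1.027
vertex -3.209 3.894 2.011
endloop
endfacet
facet normal 0.302 -0.478 -0.825
outer loop
vertex -3.385 2.992 1.027
vertex -2.851 3.326 1.029
vertex -2.969 2.773 1.306
endloop
endfacet
facet normal -0.648 -0.500 0.574
outer loop
vertex -3.385 2.992 1.027
vertex -2.969 2.773 1.306
vertex -3.209 3.894 2.011
endloop
endfacet
facet normal 0.301 -0.478 -0.825
outer loop
vertex -2.969 2.773 1.306
vertex -2.851 3.326 1.029
vertex -2.464 2.97 1.376
endloop
endfacet
facet normal 0.084 -0.518 0.852
outer loop
vertex -2.969 2.773 1.306
vertex -2.464 2.97 1.376
vertex -3.209 3.894 2.011
endloop
endfacet

endsolid


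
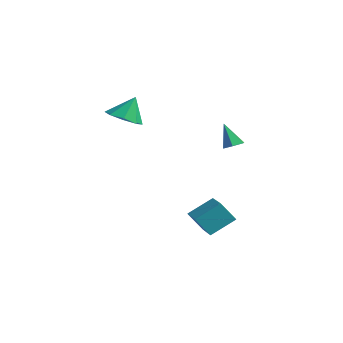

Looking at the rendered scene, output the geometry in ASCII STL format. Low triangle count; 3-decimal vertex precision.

solid 
facet normal -0.865 0.453 -0.216
outer loop
vertex 0.632 2.574 -2.011
vertex 1.024 3.695 -1.232
vertex 1.118 3.056 -2.948
endloop
endfacet
facet normal -0.276 -0.789 -0.549
outer loop
vertex 2.476 2.345 -2.608
vertex 0.632 2.574 -2.011
vertex 1.118 3.056 -2.948
endloop
endfacet
facet normal -0.865 0.453 -0.216
outer loop
vertex 1.118 3.056 -2.948
vertex 1.024 3.695 -1.232
vertex 1.51 4.176 -2.168
endloop
endfacet
facet normal 0.420 0.415 -0.807
outer loop
vertex 1.51 4.176 -2.168
vertex 2.476 2.345 -2.608
vertex 1.118 3.056 -2.948
endloop
endfacet
facet normal -0.419 -0.415 0.808
outer loop
vertex 0.632 2.574 -2.011
vertex 2.382 2.984 -0.892
vertex 1.024 3.695 -1.232
endloop
endfacet
facet normal -0.276 -0.789 -0.549
outer loop
vertex 1.99 1.864 -1.672
vertex 0.632 2.574 -2.011
vertex 2.476 2.345 -2.608
endloop
endfacet
facet normal -0.419 -0.416 0.807
outer loop
vertex 1.99 1.864 -1.672
vertex 2.382 2.984 -0.892
vertex 0.632 2.574 -2.011
endloop
endfacet
facet normal 0.276 0.789 0.549
outer loop
vertex 1.024 3.695 -1.232
vertex 2.382 2.984 -0.892
vertex 1.51 4.176 -2.168
endloop
endfacet
facet normal 0.419 0.415 -0.808
outer loop
vertex 2.868 3.466 -1.829
vertex 2.476 2.345 -2.608
vertex 1.51 4.176 -2.168
endloop
endfacet
facet normal 0.276 0.789 0.549
outer loop
vertex 1.51 4.176 -2.168
vertex 2.382 2.984 -0.892
vertex 2.868 3.466 -1.829
endloop
endfacet
facet normal 0.865 -0.453 0.216
outer loop
vertex 2.868 3.466 -1.829
vertex 1.99 1.864 -1.672
vertex 2.476 2.345 -2.608
endloop
endfacet
facet normal 0.865 -0.453 0.216
outer loop
vertex 2.382 2.984 -0.892
vertex 1.99 1.864 -1.672
vertex 2.868 3.466 -1.829
endloop
endfacet
facet normal 0.461 0.051 -0.886
outer loop
vertex 3.405 2.754 2.905
vertex 3.062 3.112 2.747
vertex 3.501 3.259 2.984
endloop
endfacet
facet normal 0.665 -0.237 0.709
outer loop
vertex 3.405 2.754 2.905
vertex 3.501 3.259 2.984
vertex 2.478 3.048 3.873
endloop
endfacet
facet normal 0.461 0.050 -0.886
outer loop
vertex 3.501 3.259 2.984
vertex 3.062 3.112 2.747
vertex 3.159 3.617 2.826
endloop
endfacet
facet normal 0.407 0.665 0.626
outer loop
vertex 3.501 3.259 2.984
vertex 3.159 3.617 2.826
vertex 2.478 3.048 3.873
endloop
endfacet
facet normal 0.460 0.050 -0.887
outer loop
vertex 3.159 3.617 2.826
vertex 3.062 3.112 2.747
vertex 2.72 3.47 2.59
endloop
endfacet
facet normal -0.412 0.886 0.214
outer loop
vertex 3.159 3.617 2.826
vertex 2.72 3.47 2.59
vertex 2.478 3.048 3.873
endloop
endfacet
facet normal 0.460 0.050 -0.887
outer loop
vertex 2.72 3.47 2.59
vertex 3.062 3.112 2.747
vertex 2.623 2.965 2.511
endloop
endfacet
facet normal -0.972 0.205 -0.116
outer loop
vertex 2.72 3.47 2.59
vertex 2.623 2.965 2.511
vertex 2.478 3.048 3.873
endloop
endfacet
facet normal 0.459 0.051 -0.887
outer loop
vertex 2.623 2.965 2.511
vertex 3.062 3.112 2.747
vertex 2.966 2.607 2.668
endloop
endfacet
facet normal -0.714 -0.699 -0.033
outer loop
vertex 2.623 2.965 2.511
vertex 2.966 2.607 2.668
vertex 2.478 3.048 3.873
endloop
endfacet
facet normal 0.461 0.051 -0.886
outer loop
vertex 2.966 2.607 2.668
vertex 3.062 3.112 2.747
vertex 3.405 2.754 2.905
endloop
endfacet
facet normal 0.104 -0.920 0.379
outer loop
vertex 2.966 2.607 2.668
vertex 3.405 2.754 2.905
vertex 2.478 3.048 3.873
endloop
endfacet
facet normal -0.080 -0.453 -0.888
outer loop
vertex -2.353 2.425 2.576
vertex -2.953 1.827 2.935
vertex -3.02 2.647 2.523
endloop
endfacet
facet normal 0.308 0.947 0.093
outer loop
vertex -2.353 2.425 2.576
vertex -3.02 2.647 2.523
vertex -2.847 2.433 4.125
endloop
endfacet
facet normal -0.080 -0.453 -0.888
outer loop
vertex -3.02 2.647 2.523
vertex -2.953 1.827 2.935
vertex -3.647 2.389 2.711
endloop
endfacet
facet normal -0.334 0.929 0.160
outer loop
vertex -3.02 2.647 2.523
vertex -3.647 2.389 2.711
vertex -2.847 2.433 4.125
endloop
endfacet
facet normal -0.079 -0.452 -0.888
outer loop
vertex -3.647 2.389 2.711
vertex -2.953 1.827 2.935
vertex -3.868 1.801 3.03
endloop
endfacet
facet normal -0.756 0.508 0.412
outer loop
vertex -3.647 2.389 2.711
vertex -3.868 1.801 3.03
vertex -2.847 2.433 4.125
endloop
endfacet
facet normal -0.079 -0.452 -0.888
outer loop
vertex -3.868 1.801 3.03
vertex -2.953 1.827 2.935
vertex -3.553 1.229 3.293
endloop
endfacet
facet normal -0.710 -0.068 0.701
outer loop
vertex -3.868 1.801 3.03
vertex -3.553 1.229 3.293
vertex -2.847 2.433 4.125
endloop
endfacet
facet normal -0.080 -0.452 -0.889
outer loop
vertex -3.553 1.229 3.293
vertex -2.953 1.827 2.935
vertex -2.887 1.007 3.346
endloop
endfacet
facet normal -0.222 -0.463 0.858
outer loop
vertex -3.553 1.229 3.293
vertex -2.887 1.007 3.346
vertex -2.847 2.433 4.125
endloop
endfacet
facet normal -0.080 -0.452 -0.889
outer loop
vertex -2.887 1.007 3.346
vertex -2.953 1.827 2.935
vertex -2.26 1.266 3.158
endloop
endfacet
facet normal 0.421 -0.444 0.791
outer loop
vertex -2.887 1.007 3.346
vertex -2.26 1.266 3.158
vertex -2.847 2.433 4.125
endloop
endfacet
facet normal -0.080 -0.452 -0.889
outer loop
vertex -2.26 1.266 3.158
vertex -2.953 1.827 2.935
vertex -2.039 1.853 2.84
endloop
endfacet
facet normal 0.841 -0.024 0.540
outer loop
vertex -2.26 1.266 3.158
vertex -2.039 1.853 2.84
vertex -2.847 2.433 4.125
endloop
endfacet
facet normal -0.079 -0.453 -0.888
outer loop
vertex -2.039 1.853 2.84
vertex -2.953 1.827 2.935
vertex -2.353 2.425 2.576
endloop
endfacet
facet normal 0.795 0.552 0.251
outer loop
vertex -2.039 1.853 2.84
vertex -2.353 2.425 2.576
vertex -2.847 2.433 4.125
endloop
endfacet

endsolid


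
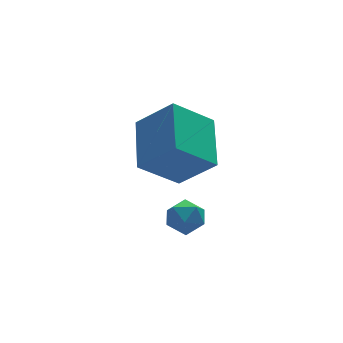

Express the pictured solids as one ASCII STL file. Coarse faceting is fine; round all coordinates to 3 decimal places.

solid 
facet normal -0.555 0.478 -0.681
outer loop
vertex -1.674 3.415 -1.27
vertex -1.117 5.058 -0.571
vertex -0.423 3.422 -2.284
endloop
endfacet
facet normal -0.298 -0.879 -0.373
outer loop
vertex 0.437 2.682 -1.229
vertex -1.674 3.415 -1.27
vertex -0.423 3.422 -2.284
endloop
endfacet
facet normal -0.556 0.477 -0.681
outer loop
vertex -0.423 3.422 -2.284
vertex -1.117 5.058 -0.571
vertex 0.133 5.065 -1.586
endloop
endfacet
facet normal 0.777 0.005 -0.630
outer loop
vertex 0.133 5.065 -1.586
vertex 0.437 2.682 -1.229
vertex -0.423 3.422 -2.284
endloop
endfacet
facet normal -0.777 -0.005 0.630
outer loop
vertex -1.674 3.415 -1.27
vertex -0.257 4.318 0.484
vertex -1.117 5.058 -0.571
endloop
endfacet
facet normal -0.298 -0.879 -0.373
outer loop
vertex -0.813 2.675 -0.214
vertex -1.674 3.415 -1.27
vertex 0.437 2.682 -1.229
endloop
endfacet
facet normal -0.777 -0.005 0.630
outer loop
vertex -0.813 2.675 -0.214
vertex -0.257 4.318 0.484
vertex -1.674 3.415 -1.27
endloop
endfacet
facet normal 0.298 0.879 0.373
outer loop
vertex -1.117 5.058 -0.571
vertex -0.257 4.318 0.484
vertex 0.133 5.065 -1.586
endloop
endfacet
facet normal 0.777 0.005 -0.630
outer loop
vertex 0.994 4.325 -0.53
vertex 0.437 2.682 -1.229
vertex 0.133 5.065 -1.586
endloop
endfacet
facet normal 0.298 0.879 0.373
outer loop
vertex 0.133 5.065 -1.586
vertex -0.257 4.318 0.484
vertex 0.994 4.325 -0.53
endloop
endfacet
facet normal 0.555 -0.478 0.681
outer loop
vertex 0.994 4.325 -0.53
vertex -0.813 2.675 -0.214
vertex 0.437 2.682 -1.229
endloop
endfacet
facet normal 0.555 -0.477 0.681
outer loop
vertex -0.257 4.318 0.484
vertex -0.813 2.675 -0.214
vertex 0.994 4.325 -0.53
endloop
endfacet
facet normal 0.008 0.984 0.176
outer loop
vertex -0.016 3.895 -3.954
vertex -0.625 3.854 -3.696
vertex -0.095 3.78 -3.306
endloop
endfacet
facet normal 0.669 0.713 0.208
outer loop
vertex -0.016 3.895 -3.954
vertex -0.095 3.78 -3.306
vertex 0.365 3.448 -3.648
endloop
endfacet
facet normal 0.812 0.405 -0.419
outer loop
vertex -0.016 3.895 -3.954
vertex 0.365 3.448 -3.648
vertex 0.12 3.317 -4.249
endloop
endfacet
facet normal 0.241 0.486 -0.840
outer loop
vertex -0.016 3.895 -3.954
vertex 0.12 3.317 -4.249
vertex -0.492 3.569 -4.279
endloop
endfacet
facet normal -0.256 0.844 -0.471
outer loop
vertex -0.016 3.895 -3.954
vertex -0.492 3.569 -4.279
vertex -0.625 3.854 -3.696
endloop
endfacet
facet normal 0.675 0.205 0.709
outer loop
vertex 0.365 3.448 -3.648
vertex -0.095 3.78 -3.306
vertex -0.008 3.131 -3.201
endloop
endfacet
facet normal -0.393 0.644 0.656
outer loop
vertex -0.095 3.78 -3.306
vertex -0.625 3.854 -3.696
vertex -0.62 3.383 -3.231
endloop
endfacet
facet normal -0.821 0.416 -0.391
outer loop
vertex -0.625 3.854 -3.696
vertex -0.492 3.569 -4.279
vertex -0.865 3.252 -3.832
endloop
endfacet
facet normal -0.018 -0.162 -0.987
outer loop
vertex -0.492 3.569 -4.279
vertex 0.12 3.317 -4.249
vertex -0.405 2.92 -4.174
endloop
endfacet
facet normal 0.906 -0.292 -0.306
outer loop
vertex 0.12 3.317 -4.249
vertex 0.365 3.448 -3.648
vertex 0.125 2.846 -3.784
endloop
endfacet
facet normal -0.241 -0.486 0.840
outer loop
vertex -0.484 2.805 -3.526
vertex -0.008 3.131 -3.201
vertex -0.62 3.383 -3.231
endloop
endfacet
facet normal -0.812 -0.405 0.419
outer loop
vertex -0.484 2.805 -3.526
vertex -0.62 3.383 -3.231
vertex -0.865 3.252 -3.832
endloop
endfacet
facet normal -0.669 -0.713 -0.208
outer loop
vertex -0.484 2.805 -3.526
vertex -0.865 3.252 -3.832
vertex -0.405 2.92 -4.174
endloop
endfacet
facet normal -0.008 -0.984 -0.176
outer loop
vertex -0.484 2.805 -3.526
vertex -0.405 2.92 -4.174
vertex 0.125 2.846 -3.784
endloop
endfacet
facet normal 0.256 -0.844 0.471
outer loop
vertex -0.484 2.805 -3.526
vertex 0.125 2.846 -3.784
vertex -0.008 3.131 -3.201
endloop
endfacet
facet normal 0.018 0.162 0.987
outer loop
vertex -0.62 3.383 -3.231
vertex -0.008 3.131 -3.201
vertex -0.095 3.78 -3.306
endloop
endfacet
facet normal -0.906 0.292 0.306
outer loop
vertex -0.865 3.252 -3.832
vertex -0.62 3.383 -3.231
vertex -0.625 3.854 -3.696
endloop
endfacet
facet normal -0.675 -0.205 -0.709
outer loop
vertex -0.405 2.92 -4.174
vertex -0.865 3.252 -3.832
vertex -0.492 3.569 -4.279
endloop
endfacet
facet normal 0.393 -0.644 -0.656
outer loop
vertex 0.125 2.846 -3.784
vertex -0.405 2.92 -4.174
vertex 0.12 3.317 -4.249
endloop
endfacet
facet normal 0.821 -0.416 0.391
outer loop
vertex -0.008 3.131 -3.201
vertex 0.125 2.846 -3.784
vertex 0.365 3.448 -3.648
endloop
endfacet

endsolid


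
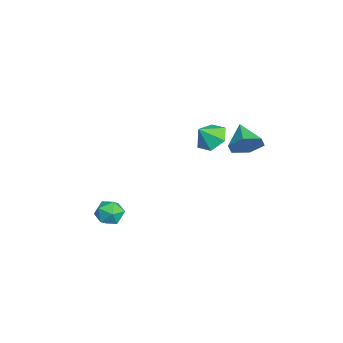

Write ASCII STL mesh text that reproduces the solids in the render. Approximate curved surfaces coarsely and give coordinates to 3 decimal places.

solid 
facet normal 0.873 0.100 -0.478
outer loop
vertex -0.045 2.897 3.155
vertex -0.478 3.119 2.41
vertex -0.234 3.75 2.988
endloop
endfacet
facet normal -0.042 0.183 0.982
outer loop
vertex -0.045 2.897 3.155
vertex -0.234 3.75 2.988
vertex -1.682 2.981 3.07
endloop
endfacet
facet normal 0.873 0.100 -0.478
outer loop
vertex -0.234 3.75 2.988
vertex -0.478 3.119 2.41
vertex -0.667 3.972 2.243
endloop
endfacet
facet normal -0.394 0.792 0.465
outer loop
vertex -0.234 3.75 2.988
vertex -0.667 3.972 2.243
vertex -1.682 2.981 3.07
endloop
endfacet
facet normal 0.873 0.100 -0.478
outer loop
vertex -0.667 3.972 2.243
vertex -0.478 3.119 2.41
vertex -0.911 3.341 1.665
endloop
endfacet
facet normal -0.778 0.560 -0.283
outer loop
vertex -0.667 3.972 2.243
vertex -0.911 3.341 1.665
vertex -1.682 2.981 3.07
endloop
endfacet
facet normal 0.873 0.100 -0.478
outer loop
vertex -0.911 3.341 1.665
vertex -0.478 3.119 2.41
vertex -0.722 2.488 1.832
endloop
endfacet
facet normal -0.809 -0.280 -0.516
outer loop
vertex -0.911 3.341 1.665
vertex -0.722 2.488 1.832
vertex -1.682 2.981 3.07
endloop
endfacet
facet normal 0.873 0.100 -0.477
outer loop
vertex -0.722 2.488 1.832
vertex -0.478 3.119 2.41
vertex -0.289 2.265 2.577
endloop
endfacet
facet normal -0.457 -0.889 -0.000
outer loop
vertex -0.722 2.488 1.832
vertex -0.289 2.265 2.577
vertex -1.682 2.981 3.07
endloop
endfacet
facet normal 0.873 0.100 -0.478
outer loop
vertex -0.289 2.265 2.577
vertex -0.478 3.119 2.41
vertex -0.045 2.897 3.155
endloop
endfacet
facet normal -0.073 -0.658 0.750
outer loop
vertex -0.289 2.265 2.577
vertex -0.045 2.897 3.155
vertex -1.682 2.981 3.07
endloop
endfacet
facet normal -0.621 0.190 0.761
outer loop
vertex -1.808 -2.562 -2.006
vertex -1.794 -3.314 -1.807
vertex -1.273 -2.821 -1.505
endloop
endfacet
facet normal -0.213 0.757 0.618
outer loop
vertex -1.808 -2.562 -2.006
vertex -1.273 -2.821 -1.505
vertex -1.073 -2.312 -2.059
endloop
endfacet
facet normal -0.325 0.944 -0.061
outer loop
vertex -1.808 -2.562 -2.006
vertex -1.073 -2.312 -2.059
vertex -1.471 -2.491 -2.704
endloop
endfacet
facet normal -0.803 0.492 -0.337
outer loop
vertex -1.808 -2.562 -2.006
vertex -1.471 -2.491 -2.704
vertex -1.916 -3.11 -2.548
endloop
endfacet
facet normal -0.985 0.027 0.170
outer loop
vertex -1.808 -2.562 -2.006
vertex -1.916 -3.11 -2.548
vertex -1.794 -3.314 -1.807
endloop
endfacet
facet normal 0.470 0.559 0.683
outer loop
vertex -1.073 -2.312 -2.059
vertex -1.273 -2.821 -1.505
vertex -0.604 -2.91 -1.892
endloop
endfacet
facet normal -0.191 -0.358 0.914
outer loop
vertex -1.273 -2.821 -1.505
vertex -1.794 -3.314 -1.807
vertex -1.049 -3.529 -1.736
endloop
endfacet
facet normal -0.780 -0.624 -0.043
outer loop
vertex -1.794 -3.314 -1.807
vertex -1.916 -3.11 -2.548
vertex -1.447 -3.708 -2.381
endloop
endfacet
facet normal -0.484 0.129 -0.866
outer loop
vertex -1.916 -3.11 -2.548
vertex -1.471 -2.491 -2.704
vertex -1.247 -3.199 -2.935
endloop
endfacet
facet normal 0.288 0.862 -0.417
outer loop
vertex -1.471 -2.491 -2.704
vertex -1.073 -2.312 -2.059
vertex -0.726 -2.706 -2.633
endloop
endfacet
facet normal 0.803 -0.492 0.337
outer loop
vertex -0.712 -3.458 -2.434
vertex -0.604 -2.91 -1.892
vertex -1.049 -3.529 -1.736
endloop
endfacet
facet normal 0.325 -0.944 0.061
outer loop
vertex -0.712 -3.458 -2.434
vertex -1.049 -3.529 -1.736
vertex -1.447 -3.708 -2.381
endloop
endfacet
facet normal 0.213 -0.757 -0.618
outer loop
vertex -0.712 -3.458 -2.434
vertex -1.447 -3.708 -2.381
vertex -1.247 -3.199 -2.935
endloop
endfacet
facet normal 0.621 -0.190 -0.761
outer loop
vertex -0.712 -3.458 -2.434
vertex -1.247 -3.199 -2.935
vertex -0.726 -2.706 -2.633
endloop
endfacet
facet normal 0.985 -0.027 -0.170
outer loop
vertex -0.712 -3.458 -2.434
vertex -0.726 -2.706 -2.633
vertex -0.604 -2.91 -1.892
endloop
endfacet
facet normal 0.484 -0.129 0.866
outer loop
vertex -1.049 -3.529 -1.736
vertex -0.604 -2.91 -1.892
vertex -1.273 -2.821 -1.505
endloop
endfacet
facet normal -0.288 -0.862 0.417
outer loop
vertex -1.447 -3.708 -2.381
vertex -1.049 -3.529 -1.736
vertex -1.794 -3.314 -1.807
endloop
endfacet
facet normal -0.470 -0.559 -0.683
outer loop
vertex -1.247 -3.199 -2.935
vertex -1.447 -3.708 -2.381
vertex -1.916 -3.11 -2.548
endloop
endfacet
facet normal 0.191 0.358 -0.914
outer loop
vertex -0.726 -2.706 -2.633
vertex -1.247 -3.199 -2.935
vertex -1.471 -2.491 -2.704
endloop
endfacet
facet normal 0.780 0.624 0.043
outer loop
vertex -0.604 -2.91 -1.892
vertex -0.726 -2.706 -2.633
vertex -1.073 -2.312 -2.059
endloop
endfacet
facet normal -0.293 0.591 -0.752
outer loop
vertex -2.611 1.8 0.757
vertex -3.381 1.914 1.146
vertex -2.722 2.457 1.316
endloop
endfacet
facet normal 0.947 -0.099 0.305
outer loop
vertex -2.611 1.8 0.757
vertex -2.722 2.457 1.316
vertex -3.059 1.266 1.974
endloop
endfacet
facet normal -0.292 0.590 -0.753
outer loop
vertex -2.722 2.457 1.316
vertex -3.381 1.914 1.146
vertex -3.492 2.572 1.705
endloop
endfacet
facet normal 0.465 0.324 0.824
outer loop
vertex -2.722 2.457 1.316
vertex -3.492 2.572 1.705
vertex -3.059 1.266 1.974
endloop
endfacet
facet normal -0.292 0.590 -0.753
outer loop
vertex -3.492 2.572 1.705
vertex -3.381 1.914 1.146
vertex -4.15 2.029 1.535
endloop
endfacet
facet normal -0.318 0.089 0.944
outer loop
vertex -3.492 2.572 1.705
vertex -4.15 2.029 1.535
vertex -3.059 1.266 1.974
endloop
endfacet
facet normal -0.292 0.591 -0.752
outer loop
vertex -4.15 2.029 1.535
vertex -3.381 1.914 1.146
vertex -4.039 1.372 0.976
endloop
endfacet
facet normal -0.617 -0.568 0.545
outer loop
vertex -4.15 2.029 1.535
vertex -4.039 1.372 0.976
vertex -3.059 1.266 1.974
endloop
endfacet
facet normal -0.292 0.590 -0.752
outer loop
vertex -4.039 1.372 0.976
vertex -3.381 1.914 1.146
vertex -3.269 1.257 0.587
endloop
endfacet
facet normal -0.134 -0.991 0.027
outer loop
vertex -4.039 1.372 0.976
vertex -3.269 1.257 0.587
vertex -3.059 1.266 1.974
endloop
endfacet
facet normal -0.293 0.590 -0.752
outer loop
vertex -3.269 1.257 0.587
vertex -3.381 1.914 1.146
vertex -2.611 1.8 0.757
endloop
endfacet
facet normal 0.648 -0.756 -0.093
outer loop
vertex -3.269 1.257 0.587
vertex -2.611 1.8 0.757
vertex -3.059 1.266 1.974
endloop
endfacet

endsolid


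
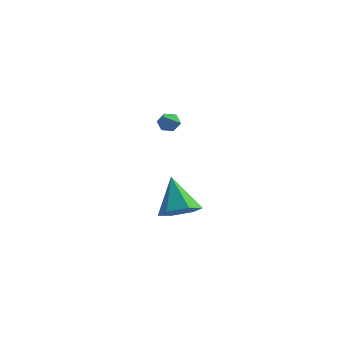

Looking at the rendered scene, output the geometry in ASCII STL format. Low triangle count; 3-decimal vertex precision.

solid 
facet normal -0.161 0.808 -0.567
outer loop
vertex -0.666 1.932 1.409
vertex -1.206 1.833 1.421
vertex -0.976 2.15 1.807
endloop
endfacet
facet normal 0.823 0.201 0.531
outer loop
vertex -0.666 1.932 1.409
vertex -0.976 2.15 1.807
vertex -0.934 0.467 2.379
endloop
endfacet
facet normal -0.162 0.808 -0.567
outer loop
vertex -0.976 2.15 1.807
vertex -1.206 1.833 1.421
vertex -1.517 2.05 1.819
endloop
endfacet
facet normal -0.038 0.321 0.946
outer loop
vertex -0.976 2.15 1.807
vertex -1.517 2.05 1.819
vertex -0.934 0.467 2.379
endloop
endfacet
facet normal -0.162 0.808 -0.567
outer loop
vertex -1.517 2.05 1.819
vertex -1.206 1.833 1.421
vertex -1.747 1.733 1.433
endloop
endfacet
facet normal -0.817 -0.100 0.568
outer loop
vertex -1.517 2.05 1.819
vertex -1.747 1.733 1.433
vertex -0.934 0.467 2.379
endloop
endfacet
facet normal -0.162 0.808 -0.567
outer loop
vertex -1.747 1.733 1.433
vertex -1.206 1.833 1.421
vertex -1.436 1.516 1.035
endloop
endfacet
facet normal -0.735 -0.640 -0.225
outer loop
vertex -1.747 1.733 1.433
vertex -1.436 1.516 1.035
vertex -0.934 0.467 2.379
endloop
endfacet
facet normal -0.161 0.808 -0.567
outer loop
vertex -1.436 1.516 1.035
vertex -1.206 1.833 1.421
vertex -0.896 1.615 1.023
endloop
endfacet
facet normal 0.125 -0.759 -0.639
outer loop
vertex -1.436 1.516 1.035
vertex -0.896 1.615 1.023
vertex -0.934 0.467 2.379
endloop
endfacet
facet normal -0.161 0.808 -0.567
outer loop
vertex -0.896 1.615 1.023
vertex -1.206 1.833 1.421
vertex -0.666 1.932 1.409
endloop
endfacet
facet normal 0.904 -0.338 -0.261
outer loop
vertex -0.896 1.615 1.023
vertex -0.666 1.932 1.409
vertex -0.934 0.467 2.379
endloop
endfacet
facet normal 0.400 -0.462 -0.792
outer loop
vertex -0.262 1.922 -3.899
vertex -0.908 2.452 -4.535
vertex 0.033 2.85 -4.291
endloop
endfacet
facet normal 0.643 0.116 0.757
outer loop
vertex -0.262 1.922 -3.899
vertex 0.033 2.85 -4.291
vertex -1.752 3.428 -2.865
endloop
endfacet
facet normal 0.401 -0.462 -0.791
outer loop
vertex 0.033 2.85 -4.291
vertex -0.908 2.452 -4.535
vertex -0.612 3.38 -4.927
endloop
endfacet
facet normal 0.466 0.852 0.238
outer loop
vertex 0.033 2.85 -4.291
vertex -0.612 3.38 -4.927
vertex -1.752 3.428 -2.865
endloop
endfacet
facet normal 0.400 -0.462 -0.792
outer loop
vertex -0.612 3.38 -4.927
vertex -0.908 2.452 -4.535
vertex -1.553 2.983 -5.171
endloop
endfacet
facet normal -0.334 0.920 -0.206
outer loop
vertex -0.612 3.38 -4.927
vertex -1.553 2.983 -5.171
vertex -1.752 3.428 -2.865
endloop
endfacet
facet normal 0.400 -0.462 -0.792
outer loop
vertex -1.553 2.983 -5.171
vertex -0.908 2.452 -4.535
vertex -1.848 2.055 -4.779
endloop
endfacet
facet normal -0.959 0.250 -0.131
outer loop
vertex -1.553 2.983 -5.171
vertex -1.848 2.055 -4.779
vertex -1.752 3.428 -2.865
endloop
endfacet
facet normal 0.401 -0.462 -0.791
outer loop
vertex -1.848 2.055 -4.779
vertex -0.908 2.452 -4.535
vertex -1.203 1.524 -4.142
endloop
endfacet
facet normal -0.783 -0.486 0.388
outer loop
vertex -1.848 2.055 -4.779
vertex -1.203 1.524 -4.142
vertex -1.752 3.428 -2.865
endloop
endfacet
facet normal 0.400 -0.462 -0.791
outer loop
vertex -1.203 1.524 -4.142
vertex -0.908 2.452 -4.535
vertex -0.262 1.922 -3.899
endloop
endfacet
facet normal 0.019 -0.553 0.833
outer loop
vertex -1.203 1.524 -4.142
vertex -0.262 1.922 -3.899
vertex -1.752 3.428 -2.865
endloop
endfacet

endsolid
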